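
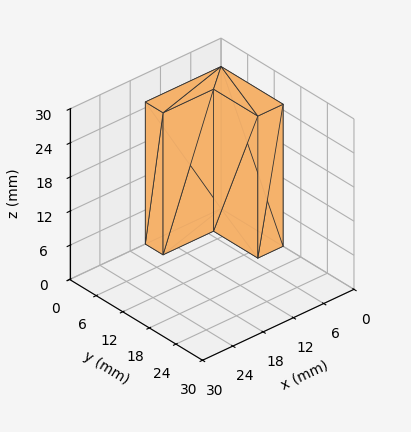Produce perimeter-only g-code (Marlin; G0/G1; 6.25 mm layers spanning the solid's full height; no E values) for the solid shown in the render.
Reading the render: the shape is an L-shaped prism: outer 15 × 14 mm, arm thicknesses ≈ 4 mm (horizontal) and 5 mm (vertical), extruded 25 mm in z (dimensions read to the nearest mm from the axis ticks). For the g-code, the solid's height is divided into equal slices at the stated Δz and each level perimeter traced with G1 moves after a G0 lift.

; perimeter-only toolpath
G21 ; units = mm
G90 ; absolute positioning
G28 ; home
; layer 1
G0 Z6.25
G0 X0.00 Y0.00
G1 X15.00 Y0.00
G1 X15.00 Y4.00
G1 X5.00 Y4.00
G1 X5.00 Y14.00
G1 X0.00 Y14.00
G1 X0.00 Y0.00
; layer 2
G0 Z12.50
G0 X0.00 Y0.00
G1 X15.00 Y0.00
G1 X15.00 Y4.00
G1 X5.00 Y4.00
G1 X5.00 Y14.00
G1 X0.00 Y14.00
G1 X0.00 Y0.00
; layer 3
G0 Z18.75
G0 X0.00 Y0.00
G1 X15.00 Y0.00
G1 X15.00 Y4.00
G1 X5.00 Y4.00
G1 X5.00 Y14.00
G1 X0.00 Y14.00
G1 X0.00 Y0.00
; layer 4
G0 Z25.00
G0 X0.00 Y0.00
G1 X15.00 Y0.00
G1 X15.00 Y4.00
G1 X5.00 Y4.00
G1 X5.00 Y14.00
G1 X0.00 Y14.00
G1 X0.00 Y0.00
M2 ; end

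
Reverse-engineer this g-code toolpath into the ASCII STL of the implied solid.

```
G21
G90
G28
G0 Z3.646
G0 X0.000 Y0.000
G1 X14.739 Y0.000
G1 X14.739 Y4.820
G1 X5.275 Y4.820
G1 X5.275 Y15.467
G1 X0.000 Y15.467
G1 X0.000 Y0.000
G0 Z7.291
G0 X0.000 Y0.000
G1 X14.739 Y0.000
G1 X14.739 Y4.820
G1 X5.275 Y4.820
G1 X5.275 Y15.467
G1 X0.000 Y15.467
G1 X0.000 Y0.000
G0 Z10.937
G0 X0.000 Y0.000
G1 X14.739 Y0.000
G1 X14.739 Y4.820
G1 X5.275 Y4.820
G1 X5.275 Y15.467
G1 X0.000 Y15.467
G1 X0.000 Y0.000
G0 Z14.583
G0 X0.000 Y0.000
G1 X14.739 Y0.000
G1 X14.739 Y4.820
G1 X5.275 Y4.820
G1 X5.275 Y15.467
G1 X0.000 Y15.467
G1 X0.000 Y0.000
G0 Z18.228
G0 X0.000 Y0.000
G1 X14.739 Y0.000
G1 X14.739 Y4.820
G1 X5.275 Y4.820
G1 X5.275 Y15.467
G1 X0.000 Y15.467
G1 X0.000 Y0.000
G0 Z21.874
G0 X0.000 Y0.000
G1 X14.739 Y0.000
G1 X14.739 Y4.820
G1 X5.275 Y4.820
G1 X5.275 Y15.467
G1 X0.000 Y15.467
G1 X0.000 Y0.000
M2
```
solid part
  facet normal 0.0000 0.0000 -1.0000
    outer loop
      vertex 14.739 4.820 0.000
      vertex 14.739 0.000 0.000
      vertex 0.000 0.000 0.000
    endloop
  endfacet
  facet normal 0.0000 0.0000 -1.0000
    outer loop
      vertex 5.275 4.820 0.000
      vertex 14.739 4.820 0.000
      vertex 0.000 0.000 0.000
    endloop
  endfacet
  facet normal 0.0000 0.0000 -1.0000
    outer loop
      vertex 5.275 15.467 0.000
      vertex 5.275 4.820 0.000
      vertex 0.000 0.000 0.000
    endloop
  endfacet
  facet normal 0.0000 0.0000 -1.0000
    outer loop
      vertex 0.000 15.467 0.000
      vertex 5.275 15.467 0.000
      vertex 0.000 0.000 0.000
    endloop
  endfacet
  facet normal 0.0000 0.0000 1.0000
    outer loop
      vertex 0.000 0.000 21.874
      vertex 14.739 0.000 21.874
      vertex 14.739 4.820 21.874
    endloop
  endfacet
  facet normal 0.0000 0.0000 1.0000
    outer loop
      vertex 0.000 0.000 21.874
      vertex 14.739 4.820 21.874
      vertex 5.275 4.820 21.874
    endloop
  endfacet
  facet normal 0.0000 0.0000 1.0000
    outer loop
      vertex 0.000 0.000 21.874
      vertex 5.275 4.820 21.874
      vertex 5.275 15.467 21.874
    endloop
  endfacet
  facet normal 0.0000 0.0000 1.0000
    outer loop
      vertex 0.000 0.000 21.874
      vertex 5.275 15.467 21.874
      vertex 0.000 15.467 21.874
    endloop
  endfacet
  facet normal 0.0000 -1.0000 0.0000
    outer loop
      vertex 0.000 0.000 0.000
      vertex 14.739 0.000 0.000
      vertex 14.739 0.000 21.874
    endloop
  endfacet
  facet normal 0.0000 -1.0000 0.0000
    outer loop
      vertex 0.000 0.000 0.000
      vertex 14.739 0.000 21.874
      vertex 0.000 0.000 21.874
    endloop
  endfacet
  facet normal 1.0000 0.0000 0.0000
    outer loop
      vertex 14.739 0.000 0.000
      vertex 14.739 4.820 0.000
      vertex 14.739 4.820 21.874
    endloop
  endfacet
  facet normal 1.0000 0.0000 0.0000
    outer loop
      vertex 14.739 0.000 0.000
      vertex 14.739 4.820 21.874
      vertex 14.739 0.000 21.874
    endloop
  endfacet
  facet normal 0.0000 1.0000 0.0000
    outer loop
      vertex 14.739 4.820 0.000
      vertex 5.275 4.820 0.000
      vertex 5.275 4.820 21.874
    endloop
  endfacet
  facet normal 0.0000 1.0000 0.0000
    outer loop
      vertex 14.739 4.820 0.000
      vertex 5.275 4.820 21.874
      vertex 14.739 4.820 21.874
    endloop
  endfacet
  facet normal 1.0000 0.0000 0.0000
    outer loop
      vertex 5.275 4.820 0.000
      vertex 5.275 15.467 0.000
      vertex 5.275 15.467 21.874
    endloop
  endfacet
  facet normal 1.0000 0.0000 0.0000
    outer loop
      vertex 5.275 4.820 0.000
      vertex 5.275 15.467 21.874
      vertex 5.275 4.820 21.874
    endloop
  endfacet
  facet normal 0.0000 1.0000 0.0000
    outer loop
      vertex 5.275 15.467 0.000
      vertex 0.000 15.467 0.000
      vertex 0.000 15.467 21.874
    endloop
  endfacet
  facet normal 0.0000 1.0000 0.0000
    outer loop
      vertex 5.275 15.467 0.000
      vertex 0.000 15.467 21.874
      vertex 5.275 15.467 21.874
    endloop
  endfacet
  facet normal -1.0000 0.0000 0.0000
    outer loop
      vertex 0.000 15.467 0.000
      vertex 0.000 0.000 0.000
      vertex 0.000 0.000 21.874
    endloop
  endfacet
  facet normal -1.0000 0.0000 0.0000
    outer loop
      vertex 0.000 15.467 0.000
      vertex 0.000 0.000 21.874
      vertex 0.000 15.467 21.874
    endloop
  endfacet
endsolid part

The G0 Z moves step by Δz≈3.646 mm. Every layer's G1 loop is the same polygon, so the solid is a straight extrusion of it from z=0 to z≈21.9. Closing with flat bottom and top caps and triangulating gives 20 facets — an L-shaped prism: outer 14.7 × 15.5 mm, arm thicknesses ≈ 4.82 mm (horizontal) and 5.28 mm (vertical), extruded 21.9 mm in z.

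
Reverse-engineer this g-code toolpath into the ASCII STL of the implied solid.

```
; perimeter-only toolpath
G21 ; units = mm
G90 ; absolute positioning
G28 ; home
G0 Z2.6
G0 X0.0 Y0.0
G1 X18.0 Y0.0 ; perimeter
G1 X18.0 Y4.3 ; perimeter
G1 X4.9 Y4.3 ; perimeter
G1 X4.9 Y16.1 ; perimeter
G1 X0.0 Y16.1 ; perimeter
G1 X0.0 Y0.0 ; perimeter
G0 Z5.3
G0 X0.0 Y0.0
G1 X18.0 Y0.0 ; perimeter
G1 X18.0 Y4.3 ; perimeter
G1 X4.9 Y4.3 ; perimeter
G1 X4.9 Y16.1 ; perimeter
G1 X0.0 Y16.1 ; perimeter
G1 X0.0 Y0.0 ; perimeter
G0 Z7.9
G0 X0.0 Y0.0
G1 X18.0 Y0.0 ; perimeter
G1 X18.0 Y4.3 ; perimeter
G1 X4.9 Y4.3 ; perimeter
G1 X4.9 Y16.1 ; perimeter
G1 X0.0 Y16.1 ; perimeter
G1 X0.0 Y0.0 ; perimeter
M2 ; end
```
solid part
  facet normal 0.0000 0.0000 -1.0000
    outer loop
      vertex 18.0 4.3 0.0
      vertex 18.0 0.0 0.0
      vertex 0.0 0.0 0.0
    endloop
  endfacet
  facet normal 0.0000 0.0000 -1.0000
    outer loop
      vertex 4.9 4.3 0.0
      vertex 18.0 4.3 0.0
      vertex 0.0 0.0 0.0
    endloop
  endfacet
  facet normal 0.0000 0.0000 -1.0000
    outer loop
      vertex 4.9 16.1 0.0
      vertex 4.9 4.3 0.0
      vertex 0.0 0.0 0.0
    endloop
  endfacet
  facet normal 0.0000 0.0000 -1.0000
    outer loop
      vertex 0.0 16.1 0.0
      vertex 4.9 16.1 0.0
      vertex 0.0 0.0 0.0
    endloop
  endfacet
  facet normal 0.0000 0.0000 1.0000
    outer loop
      vertex 0.0 0.0 7.9
      vertex 18.0 0.0 7.9
      vertex 18.0 4.3 7.9
    endloop
  endfacet
  facet normal 0.0000 0.0000 1.0000
    outer loop
      vertex 0.0 0.0 7.9
      vertex 18.0 4.3 7.9
      vertex 4.9 4.3 7.9
    endloop
  endfacet
  facet normal 0.0000 0.0000 1.0000
    outer loop
      vertex 0.0 0.0 7.9
      vertex 4.9 4.3 7.9
      vertex 4.9 16.1 7.9
    endloop
  endfacet
  facet normal 0.0000 0.0000 1.0000
    outer loop
      vertex 0.0 0.0 7.9
      vertex 4.9 16.1 7.9
      vertex 0.0 16.1 7.9
    endloop
  endfacet
  facet normal 0.0000 -1.0000 0.0000
    outer loop
      vertex 0.0 0.0 0.0
      vertex 18.0 0.0 0.0
      vertex 18.0 0.0 7.9
    endloop
  endfacet
  facet normal 0.0000 -1.0000 0.0000
    outer loop
      vertex 0.0 0.0 0.0
      vertex 18.0 0.0 7.9
      vertex 0.0 0.0 7.9
    endloop
  endfacet
  facet normal 1.0000 0.0000 0.0000
    outer loop
      vertex 18.0 0.0 0.0
      vertex 18.0 4.3 0.0
      vertex 18.0 4.3 7.9
    endloop
  endfacet
  facet normal 1.0000 0.0000 0.0000
    outer loop
      vertex 18.0 0.0 0.0
      vertex 18.0 4.3 7.9
      vertex 18.0 0.0 7.9
    endloop
  endfacet
  facet normal 0.0000 1.0000 0.0000
    outer loop
      vertex 18.0 4.3 0.0
      vertex 4.9 4.3 0.0
      vertex 4.9 4.3 7.9
    endloop
  endfacet
  facet normal 0.0000 1.0000 0.0000
    outer loop
      vertex 18.0 4.3 0.0
      vertex 4.9 4.3 7.9
      vertex 18.0 4.3 7.9
    endloop
  endfacet
  facet normal 1.0000 0.0000 0.0000
    outer loop
      vertex 4.9 4.3 0.0
      vertex 4.9 16.1 0.0
      vertex 4.9 16.1 7.9
    endloop
  endfacet
  facet normal 1.0000 0.0000 0.0000
    outer loop
      vertex 4.9 4.3 0.0
      vertex 4.9 16.1 7.9
      vertex 4.9 4.3 7.9
    endloop
  endfacet
  facet normal 0.0000 1.0000 0.0000
    outer loop
      vertex 4.9 16.1 0.0
      vertex 0.0 16.1 0.0
      vertex 0.0 16.1 7.9
    endloop
  endfacet
  facet normal 0.0000 1.0000 0.0000
    outer loop
      vertex 4.9 16.1 0.0
      vertex 0.0 16.1 7.9
      vertex 4.9 16.1 7.9
    endloop
  endfacet
  facet normal -1.0000 0.0000 0.0000
    outer loop
      vertex 0.0 16.1 0.0
      vertex 0.0 0.0 0.0
      vertex 0.0 0.0 7.9
    endloop
  endfacet
  facet normal -1.0000 0.0000 0.0000
    outer loop
      vertex 0.0 16.1 0.0
      vertex 0.0 0.0 7.9
      vertex 0.0 16.1 7.9
    endloop
  endfacet
endsolid part

The G0 Z moves step by Δz≈2.6 mm. Every layer's G1 loop is the same polygon, so the solid is a straight extrusion of it from z=0 to z≈7.9. Closing with flat bottom and top caps and triangulating gives 20 facets — an L-shaped prism: outer 18 × 16.1 mm, arm thicknesses ≈ 4.3 mm (horizontal) and 4.9 mm (vertical), extruded 7.9 mm in z.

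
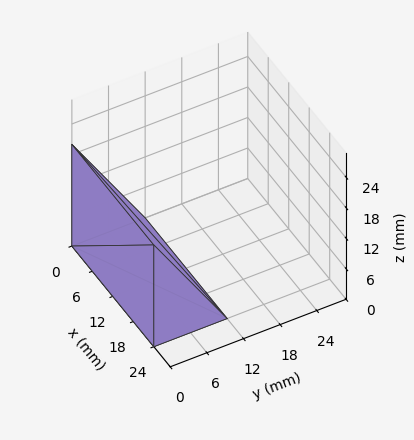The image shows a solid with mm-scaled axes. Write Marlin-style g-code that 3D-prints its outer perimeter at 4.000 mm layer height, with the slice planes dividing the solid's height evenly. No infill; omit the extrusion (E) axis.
Reading the render: the shape is a wedge (ramp): 24 × 12 mm base, rising to 20 mm along the y=0 edge and sloping linearly to z=0 at y=12 (dimensions read to the nearest mm from the axis ticks). For the g-code, the solid's height is divided into equal slices at the stated Δz and each level perimeter traced with G1 moves after a G0 lift.

; perimeter-only toolpath
G21 ; units = mm
G90 ; absolute positioning
G28 ; home
; layer 1
G0 Z4.000
G0 X0.000 Y0.000
G1 X24.000 Y0.000
G1 X24.000 Y9.600
G1 X0.000 Y9.600
G1 X0.000 Y0.000
; layer 2
G0 Z8.000
G0 X0.000 Y0.000
G1 X24.000 Y0.000
G1 X24.000 Y7.200
G1 X0.000 Y7.200
G1 X0.000 Y0.000
; layer 3
G0 Z12.000
G0 X0.000 Y0.000
G1 X24.000 Y0.000
G1 X24.000 Y4.800
G1 X0.000 Y4.800
G1 X0.000 Y0.000
; layer 4
G0 Z16.000
G0 X0.000 Y0.000
G1 X24.000 Y0.000
G1 X24.000 Y2.400
G1 X0.000 Y2.400
G1 X0.000 Y0.000
M2 ; end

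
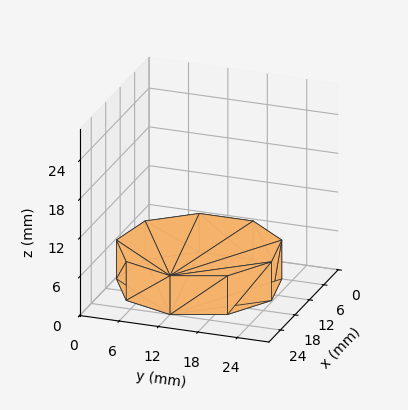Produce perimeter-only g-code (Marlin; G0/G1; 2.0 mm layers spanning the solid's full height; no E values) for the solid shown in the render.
Reading the render: the shape is a regular 9-sided prism (a cylinder approximated with 9 flat sides), circumscribed radius ≈ 12 mm, height ≈ 6 mm (dimensions read to the nearest mm from the axis ticks). For the g-code, the solid's height is divided into equal slices at the stated Δz and each level perimeter traced with G1 moves after a G0 lift.

; perimeter-only toolpath
G21 ; units = mm
G90 ; absolute positioning
G28 ; home
; layer 1
G0 Z2.0
G0 X24.0 Y12.0
G1 X21.2 Y19.7
G1 X14.1 Y23.8
G1 X6.0 Y22.4
G1 X0.7 Y16.1
G1 X0.7 Y7.9
G1 X6.0 Y1.6
G1 X14.1 Y0.2
G1 X21.2 Y4.3
G1 X24.0 Y12.0
; layer 2
G0 Z4.0
G0 X24.0 Y12.0
G1 X21.2 Y19.7
G1 X14.1 Y23.8
G1 X6.0 Y22.4
G1 X0.7 Y16.1
G1 X0.7 Y7.9
G1 X6.0 Y1.6
G1 X14.1 Y0.2
G1 X21.2 Y4.3
G1 X24.0 Y12.0
; layer 3
G0 Z6.0
G0 X24.0 Y12.0
G1 X21.2 Y19.7
G1 X14.1 Y23.8
G1 X6.0 Y22.4
G1 X0.7 Y16.1
G1 X0.7 Y7.9
G1 X6.0 Y1.6
G1 X14.1 Y0.2
G1 X21.2 Y4.3
G1 X24.0 Y12.0
M2 ; end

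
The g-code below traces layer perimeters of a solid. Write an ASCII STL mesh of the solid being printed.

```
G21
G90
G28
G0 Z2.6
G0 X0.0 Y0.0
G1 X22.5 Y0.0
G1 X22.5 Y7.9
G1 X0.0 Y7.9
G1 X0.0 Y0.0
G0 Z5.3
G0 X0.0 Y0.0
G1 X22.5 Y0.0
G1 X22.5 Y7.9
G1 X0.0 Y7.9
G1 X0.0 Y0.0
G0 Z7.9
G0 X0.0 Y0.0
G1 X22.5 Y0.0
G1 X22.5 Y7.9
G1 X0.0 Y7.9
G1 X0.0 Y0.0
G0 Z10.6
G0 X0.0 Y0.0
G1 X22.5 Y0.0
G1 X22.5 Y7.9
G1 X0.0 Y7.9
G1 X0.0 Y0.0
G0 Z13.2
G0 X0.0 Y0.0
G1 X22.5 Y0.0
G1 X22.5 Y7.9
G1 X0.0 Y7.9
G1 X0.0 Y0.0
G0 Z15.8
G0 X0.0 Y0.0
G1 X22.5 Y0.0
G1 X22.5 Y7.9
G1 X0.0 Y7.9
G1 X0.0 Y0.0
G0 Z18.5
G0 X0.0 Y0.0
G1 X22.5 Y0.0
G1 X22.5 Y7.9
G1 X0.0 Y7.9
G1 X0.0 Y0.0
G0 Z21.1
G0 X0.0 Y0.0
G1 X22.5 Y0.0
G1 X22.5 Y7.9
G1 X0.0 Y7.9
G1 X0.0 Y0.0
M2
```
solid part
  facet normal 0.0000 0.0000 -1.0000
    outer loop
      vertex 22.5 7.9 0.0
      vertex 22.5 0.0 0.0
      vertex 0.0 0.0 0.0
    endloop
  endfacet
  facet normal 0.0000 0.0000 -1.0000
    outer loop
      vertex 0.0 7.9 0.0
      vertex 22.5 7.9 0.0
      vertex 0.0 0.0 0.0
    endloop
  endfacet
  facet normal 0.0000 0.0000 1.0000
    outer loop
      vertex 0.0 0.0 21.1
      vertex 22.5 0.0 21.1
      vertex 22.5 7.9 21.1
    endloop
  endfacet
  facet normal 0.0000 0.0000 1.0000
    outer loop
      vertex 0.0 0.0 21.1
      vertex 22.5 7.9 21.1
      vertex 0.0 7.9 21.1
    endloop
  endfacet
  facet normal 0.0000 -1.0000 0.0000
    outer loop
      vertex 0.0 0.0 0.0
      vertex 22.5 0.0 0.0
      vertex 22.5 0.0 21.1
    endloop
  endfacet
  facet normal 0.0000 -1.0000 0.0000
    outer loop
      vertex 0.0 0.0 0.0
      vertex 22.5 0.0 21.1
      vertex 0.0 0.0 21.1
    endloop
  endfacet
  facet normal 0.0000 1.0000 0.0000
    outer loop
      vertex 22.5 7.9 21.1
      vertex 22.5 7.9 0.0
      vertex 0.0 7.9 0.0
    endloop
  endfacet
  facet normal 0.0000 1.0000 0.0000
    outer loop
      vertex 0.0 7.9 21.1
      vertex 22.5 7.9 21.1
      vertex 0.0 7.9 0.0
    endloop
  endfacet
  facet normal -1.0000 0.0000 0.0000
    outer loop
      vertex 0.0 7.9 21.1
      vertex 0.0 7.9 0.0
      vertex 0.0 0.0 0.0
    endloop
  endfacet
  facet normal -1.0000 0.0000 0.0000
    outer loop
      vertex 0.0 0.0 21.1
      vertex 0.0 7.9 21.1
      vertex 0.0 0.0 0.0
    endloop
  endfacet
  facet normal 1.0000 0.0000 0.0000
    outer loop
      vertex 22.5 0.0 0.0
      vertex 22.5 7.9 0.0
      vertex 22.5 7.9 21.1
    endloop
  endfacet
  facet normal 1.0000 0.0000 0.0000
    outer loop
      vertex 22.5 0.0 0.0
      vertex 22.5 7.9 21.1
      vertex 22.5 0.0 21.1
    endloop
  endfacet
endsolid part

The G0 Z moves step by Δz≈2.6 mm. Every layer's G1 loop is the same polygon, so the solid is a straight extrusion of it from z=0 to z≈21.1. Closing with flat bottom and top caps and triangulating gives 12 facets — a rectangular box, roughly 22.5 × 7.9 mm footprint and 21.1 mm tall.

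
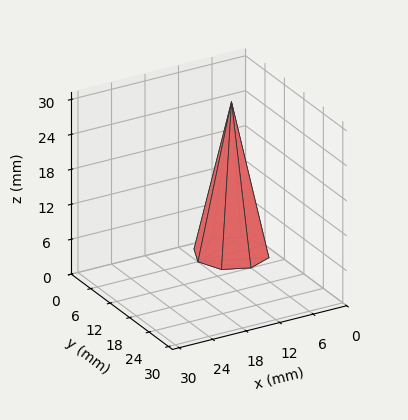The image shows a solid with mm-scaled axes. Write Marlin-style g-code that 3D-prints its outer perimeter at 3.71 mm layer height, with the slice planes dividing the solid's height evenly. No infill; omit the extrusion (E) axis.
Reading the render: the shape is a regular 8-sided pyramid, base circumscribed radius ≈ 6 mm, apex at z ≈ 26 mm (dimensions read to the nearest mm from the axis ticks). For the g-code, the solid's height is divided into equal slices at the stated Δz and each level perimeter traced with G1 moves after a G0 lift.

; perimeter-only toolpath
G21 ; units = mm
G90 ; absolute positioning
G28 ; home
; layer 1
G0 Z3.71
G0 X11.14 Y6.00
G1 X9.63 Y9.63
G1 X6.00 Y11.14
G1 X2.37 Y9.63
G1 X0.86 Y6.00
G1 X2.37 Y2.37
G1 X6.00 Y0.86
G1 X9.63 Y2.37
G1 X11.14 Y6.00
; layer 2
G0 Z7.43
G0 X10.29 Y6.00
G1 X9.03 Y9.03
G1 X6.00 Y10.29
G1 X2.97 Y9.03
G1 X1.71 Y6.00
G1 X2.97 Y2.97
G1 X6.00 Y1.71
G1 X9.03 Y2.97
G1 X10.29 Y6.00
; layer 3
G0 Z11.14
G0 X9.43 Y6.00
G1 X8.42 Y8.42
G1 X6.00 Y9.43
G1 X3.58 Y8.42
G1 X2.57 Y6.00
G1 X3.58 Y3.58
G1 X6.00 Y2.57
G1 X8.42 Y3.58
G1 X9.43 Y6.00
; layer 4
G0 Z14.86
G0 X8.57 Y6.00
G1 X7.82 Y7.82
G1 X6.00 Y8.57
G1 X4.18 Y7.82
G1 X3.43 Y6.00
G1 X4.18 Y4.18
G1 X6.00 Y3.43
G1 X7.82 Y4.18
G1 X8.57 Y6.00
; layer 5
G0 Z18.57
G0 X7.71 Y6.00
G1 X7.21 Y7.21
G1 X6.00 Y7.71
G1 X4.79 Y7.21
G1 X4.29 Y6.00
G1 X4.79 Y4.79
G1 X6.00 Y4.29
G1 X7.21 Y4.79
G1 X7.71 Y6.00
; layer 6
G0 Z22.29
G0 X6.86 Y6.00
G1 X6.61 Y6.61
G1 X6.00 Y6.86
G1 X5.39 Y6.61
G1 X5.14 Y6.00
G1 X5.39 Y5.39
G1 X6.00 Y5.14
G1 X6.61 Y5.39
G1 X6.86 Y6.00
M2 ; end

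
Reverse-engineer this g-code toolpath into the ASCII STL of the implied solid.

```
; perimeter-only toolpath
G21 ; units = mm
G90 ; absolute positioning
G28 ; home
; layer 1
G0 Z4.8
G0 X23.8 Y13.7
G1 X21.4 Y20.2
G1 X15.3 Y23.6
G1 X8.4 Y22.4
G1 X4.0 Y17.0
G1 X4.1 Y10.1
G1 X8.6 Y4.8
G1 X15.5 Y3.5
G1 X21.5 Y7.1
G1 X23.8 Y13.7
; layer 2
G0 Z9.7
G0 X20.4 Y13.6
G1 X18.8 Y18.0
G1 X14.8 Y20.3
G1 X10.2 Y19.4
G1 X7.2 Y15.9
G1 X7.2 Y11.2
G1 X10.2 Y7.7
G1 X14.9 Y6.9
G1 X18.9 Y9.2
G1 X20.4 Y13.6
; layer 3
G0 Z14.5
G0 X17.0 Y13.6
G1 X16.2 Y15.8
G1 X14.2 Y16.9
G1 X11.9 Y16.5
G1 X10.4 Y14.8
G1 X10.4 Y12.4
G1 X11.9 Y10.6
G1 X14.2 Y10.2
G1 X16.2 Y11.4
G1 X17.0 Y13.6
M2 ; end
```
solid part
  facet normal 0.0000 0.0000 -1.0000
    outer loop
      vertex 15.9 27.0 0.0
      vertex 24.0 22.4 0.0
      vertex 27.2 13.7 0.0
    endloop
  endfacet
  facet normal 0.0000 0.0000 -1.0000
    outer loop
      vertex 6.7 25.3 0.0
      vertex 15.9 27.0 0.0
      vertex 27.2 13.7 0.0
    endloop
  endfacet
  facet normal 0.0000 0.0000 -1.0000
    outer loop
      vertex 0.8 18.2 0.0
      vertex 6.7 25.3 0.0
      vertex 27.2 13.7 0.0
    endloop
  endfacet
  facet normal 0.0000 0.0000 -1.0000
    outer loop
      vertex 0.9 8.9 0.0
      vertex 0.8 18.2 0.0
      vertex 27.2 13.7 0.0
    endloop
  endfacet
  facet normal 0.0000 0.0000 -1.0000
    outer loop
      vertex 6.9 1.8 0.0
      vertex 0.9 8.9 0.0
      vertex 27.2 13.7 0.0
    endloop
  endfacet
  facet normal 0.0000 0.0000 -1.0000
    outer loop
      vertex 16.1 0.2 0.0
      vertex 6.9 1.8 0.0
      vertex 27.2 13.7 0.0
    endloop
  endfacet
  facet normal 0.0000 0.0000 -1.0000
    outer loop
      vertex 24.1 4.9 0.0
      vertex 16.1 0.2 0.0
      vertex 27.2 13.7 0.0
    endloop
  endfacet
  facet normal 0.7822 0.2877 0.5527
    outer loop
      vertex 27.2 13.7 0.0
      vertex 24.0 22.4 0.0
      vertex 13.6 13.6 19.3
    endloop
  endfacet
  facet normal 0.4117 0.7249 0.5523
    outer loop
      vertex 24.0 22.4 0.0
      vertex 15.9 27.0 0.0
      vertex 13.6 13.6 19.3
    endloop
  endfacet
  facet normal -0.1516 0.8203 0.5515
    outer loop
      vertex 15.9 27.0 0.0
      vertex 6.7 25.3 0.0
      vertex 13.6 13.6 19.3
    endloop
  endfacet
  facet normal -0.6412 0.5328 0.5522
    outer loop
      vertex 6.7 25.3 0.0
      vertex 0.8 18.2 0.0
      vertex 13.6 13.6 19.3
    endloop
  endfacet
  facet normal -0.8343 -0.0090 0.5512
    outer loop
      vertex 0.8 18.2 0.0
      vertex 0.9 8.9 0.0
      vertex 13.6 13.6 19.3
    endloop
  endfacet
  facet normal -0.6375 -0.5388 0.5507
    outer loop
      vertex 0.9 8.9 0.0
      vertex 6.9 1.8 0.0
      vertex 13.6 13.6 19.3
    endloop
  endfacet
  facet normal -0.1429 -0.8216 0.5519
    outer loop
      vertex 6.9 1.8 0.0
      vertex 16.1 0.2 0.0
      vertex 13.6 13.6 19.3
    endloop
  endfacet
  facet normal 0.4219 -0.7182 0.5533
    outer loop
      vertex 16.1 0.2 0.0
      vertex 24.1 4.9 0.0
      vertex 13.6 13.6 19.3
    endloop
  endfacet
  facet normal 0.7861 -0.2769 0.5525
    outer loop
      vertex 24.1 4.9 0.0
      vertex 27.2 13.7 0.0
      vertex 13.6 13.6 19.3
    endloop
  endfacet
endsolid part

The G0 Z moves step by Δz≈4.8 mm. The G1 loops shrink linearly with z, so the solid tapers from its base footprint up to z≈19.3. Closing with a flat bottom cap and the tapered top and triangulating gives 16 facets — a regular 9-sided pyramid, base circumscribed radius ≈ 13.6 mm, apex at z ≈ 19.3 mm.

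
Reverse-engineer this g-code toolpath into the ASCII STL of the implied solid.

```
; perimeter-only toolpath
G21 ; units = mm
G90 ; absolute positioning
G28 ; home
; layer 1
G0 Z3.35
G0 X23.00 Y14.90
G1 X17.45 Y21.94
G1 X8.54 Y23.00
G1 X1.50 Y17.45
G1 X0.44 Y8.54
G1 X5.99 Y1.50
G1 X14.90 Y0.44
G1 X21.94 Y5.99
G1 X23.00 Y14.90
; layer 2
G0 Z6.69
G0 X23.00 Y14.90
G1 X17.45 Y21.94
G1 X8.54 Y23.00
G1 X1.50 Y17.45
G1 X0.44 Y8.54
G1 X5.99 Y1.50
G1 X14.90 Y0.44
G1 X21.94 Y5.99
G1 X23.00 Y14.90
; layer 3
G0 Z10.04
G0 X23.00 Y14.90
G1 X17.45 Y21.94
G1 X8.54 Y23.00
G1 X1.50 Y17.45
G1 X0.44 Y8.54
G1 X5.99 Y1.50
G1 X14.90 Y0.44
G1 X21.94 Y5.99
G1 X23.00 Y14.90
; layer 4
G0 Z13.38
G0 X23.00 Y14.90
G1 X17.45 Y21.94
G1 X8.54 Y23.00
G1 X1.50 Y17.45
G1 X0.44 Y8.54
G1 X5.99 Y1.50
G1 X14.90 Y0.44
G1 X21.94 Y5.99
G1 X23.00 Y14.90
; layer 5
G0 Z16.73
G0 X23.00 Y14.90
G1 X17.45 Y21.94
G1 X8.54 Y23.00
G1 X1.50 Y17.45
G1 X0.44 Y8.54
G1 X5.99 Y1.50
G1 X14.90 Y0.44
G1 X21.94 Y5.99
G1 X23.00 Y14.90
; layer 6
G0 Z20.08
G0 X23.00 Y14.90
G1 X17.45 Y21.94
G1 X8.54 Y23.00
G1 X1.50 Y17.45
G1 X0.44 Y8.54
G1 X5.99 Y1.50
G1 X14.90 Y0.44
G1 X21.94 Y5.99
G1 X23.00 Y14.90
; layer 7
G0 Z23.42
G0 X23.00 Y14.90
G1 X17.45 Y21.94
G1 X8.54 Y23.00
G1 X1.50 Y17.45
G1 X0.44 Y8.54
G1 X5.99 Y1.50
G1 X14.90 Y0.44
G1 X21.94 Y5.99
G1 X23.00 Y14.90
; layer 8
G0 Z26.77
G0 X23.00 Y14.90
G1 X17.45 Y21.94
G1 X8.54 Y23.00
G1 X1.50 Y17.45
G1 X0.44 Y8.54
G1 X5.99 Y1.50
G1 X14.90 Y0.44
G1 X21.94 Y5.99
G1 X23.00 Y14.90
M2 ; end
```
solid part
  facet normal 0.0000 0.0000 -1.0000
    outer loop
      vertex 8.54 23.00 0.00
      vertex 17.45 21.94 0.00
      vertex 23.00 14.90 0.00
    endloop
  endfacet
  facet normal 0.0000 0.0000 -1.0000
    outer loop
      vertex 1.50 17.45 0.00
      vertex 8.54 23.00 0.00
      vertex 23.00 14.90 0.00
    endloop
  endfacet
  facet normal 0.0000 0.0000 -1.0000
    outer loop
      vertex 0.44 8.54 0.00
      vertex 1.50 17.45 0.00
      vertex 23.00 14.90 0.00
    endloop
  endfacet
  facet normal 0.0000 0.0000 -1.0000
    outer loop
      vertex 5.99 1.50 0.00
      vertex 0.44 8.54 0.00
      vertex 23.00 14.90 0.00
    endloop
  endfacet
  facet normal 0.0000 0.0000 -1.0000
    outer loop
      vertex 14.90 0.44 0.00
      vertex 5.99 1.50 0.00
      vertex 23.00 14.90 0.00
    endloop
  endfacet
  facet normal 0.0000 0.0000 -1.0000
    outer loop
      vertex 21.94 5.99 0.00
      vertex 14.90 0.44 0.00
      vertex 23.00 14.90 0.00
    endloop
  endfacet
  facet normal 0.0000 0.0000 1.0000
    outer loop
      vertex 23.00 14.90 26.77
      vertex 17.45 21.94 26.77
      vertex 8.54 23.00 26.77
    endloop
  endfacet
  facet normal 0.0000 0.0000 1.0000
    outer loop
      vertex 23.00 14.90 26.77
      vertex 8.54 23.00 26.77
      vertex 1.50 17.45 26.77
    endloop
  endfacet
  facet normal 0.0000 0.0000 1.0000
    outer loop
      vertex 23.00 14.90 26.77
      vertex 1.50 17.45 26.77
      vertex 0.44 8.54 26.77
    endloop
  endfacet
  facet normal 0.0000 0.0000 1.0000
    outer loop
      vertex 23.00 14.90 26.77
      vertex 0.44 8.54 26.77
      vertex 5.99 1.50 26.77
    endloop
  endfacet
  facet normal 0.0000 0.0000 1.0000
    outer loop
      vertex 23.00 14.90 26.77
      vertex 5.99 1.50 26.77
      vertex 14.90 0.44 26.77
    endloop
  endfacet
  facet normal 0.0000 0.0000 1.0000
    outer loop
      vertex 23.00 14.90 26.77
      vertex 14.90 0.44 26.77
      vertex 21.94 5.99 26.77
    endloop
  endfacet
  facet normal 0.7853 0.6191 0.0000
    outer loop
      vertex 23.00 14.90 0.00
      vertex 17.45 21.94 0.00
      vertex 17.45 21.94 26.77
    endloop
  endfacet
  facet normal 0.7853 0.6191 0.0000
    outer loop
      vertex 23.00 14.90 0.00
      vertex 17.45 21.94 26.77
      vertex 23.00 14.90 26.77
    endloop
  endfacet
  facet normal 0.1181 0.9930 0.0000
    outer loop
      vertex 17.45 21.94 0.00
      vertex 8.54 23.00 0.00
      vertex 8.54 23.00 26.77
    endloop
  endfacet
  facet normal 0.1181 0.9930 0.0000
    outer loop
      vertex 17.45 21.94 0.00
      vertex 8.54 23.00 26.77
      vertex 17.45 21.94 26.77
    endloop
  endfacet
  facet normal -0.6191 0.7853 0.0000
    outer loop
      vertex 8.54 23.00 0.00
      vertex 1.50 17.45 0.00
      vertex 1.50 17.45 26.77
    endloop
  endfacet
  facet normal -0.6191 0.7853 0.0000
    outer loop
      vertex 8.54 23.00 0.00
      vertex 1.50 17.45 26.77
      vertex 8.54 23.00 26.77
    endloop
  endfacet
  facet normal -0.9930 0.1181 0.0000
    outer loop
      vertex 1.50 17.45 0.00
      vertex 0.44 8.54 0.00
      vertex 0.44 8.54 26.77
    endloop
  endfacet
  facet normal -0.9930 0.1181 0.0000
    outer loop
      vertex 1.50 17.45 0.00
      vertex 0.44 8.54 26.77
      vertex 1.50 17.45 26.77
    endloop
  endfacet
  facet normal -0.7853 -0.6191 0.0000
    outer loop
      vertex 0.44 8.54 0.00
      vertex 5.99 1.50 0.00
      vertex 5.99 1.50 26.77
    endloop
  endfacet
  facet normal -0.7853 -0.6191 0.0000
    outer loop
      vertex 0.44 8.54 0.00
      vertex 5.99 1.50 26.77
      vertex 0.44 8.54 26.77
    endloop
  endfacet
  facet normal -0.1181 -0.9930 0.0000
    outer loop
      vertex 5.99 1.50 0.00
      vertex 14.90 0.44 0.00
      vertex 14.90 0.44 26.77
    endloop
  endfacet
  facet normal -0.1181 -0.9930 0.0000
    outer loop
      vertex 5.99 1.50 0.00
      vertex 14.90 0.44 26.77
      vertex 5.99 1.50 26.77
    endloop
  endfacet
  facet normal 0.6191 -0.7853 0.0000
    outer loop
      vertex 14.90 0.44 0.00
      vertex 21.94 5.99 0.00
      vertex 21.94 5.99 26.77
    endloop
  endfacet
  facet normal 0.6191 -0.7853 0.0000
    outer loop
      vertex 14.90 0.44 0.00
      vertex 21.94 5.99 26.77
      vertex 14.90 0.44 26.77
    endloop
  endfacet
  facet normal 0.9930 -0.1181 0.0000
    outer loop
      vertex 21.94 5.99 0.00
      vertex 23.00 14.90 0.00
      vertex 23.00 14.90 26.77
    endloop
  endfacet
  facet normal 0.9930 -0.1181 0.0000
    outer loop
      vertex 21.94 5.99 0.00
      vertex 23.00 14.90 26.77
      vertex 21.94 5.99 26.77
    endloop
  endfacet
endsolid part

The G0 Z moves step by Δz≈3.35 mm. Every layer's G1 loop is the same polygon, so the solid is a straight extrusion of it from z=0 to z≈26.8. Closing with flat bottom and top caps and triangulating gives 28 facets — a regular 8-sided prism (a cylinder approximated with 8 flat sides), circumscribed radius ≈ 11.7 mm, height ≈ 26.8 mm.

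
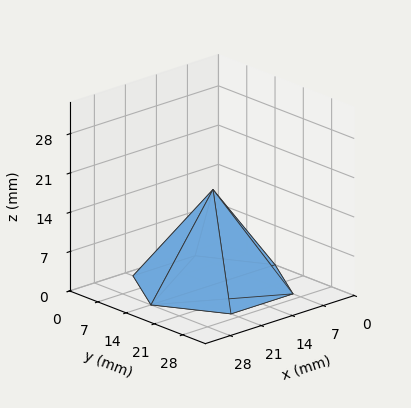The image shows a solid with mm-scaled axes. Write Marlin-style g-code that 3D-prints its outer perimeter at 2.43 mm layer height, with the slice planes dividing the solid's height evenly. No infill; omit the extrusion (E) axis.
Reading the render: the shape is a regular 6-sided pyramid, base circumscribed radius ≈ 14 mm, apex at z ≈ 17 mm (dimensions read to the nearest mm from the axis ticks). For the g-code, the solid's height is divided into equal slices at the stated Δz and each level perimeter traced with G1 moves after a G0 lift.

; perimeter-only toolpath
G21 ; units = mm
G90 ; absolute positioning
G28 ; home
; layer 1
G0 Z2.43
G0 X26.00 Y14.00
G1 X20.00 Y24.39
G1 X8.00 Y24.39
G1 X2.00 Y14.00
G1 X8.00 Y3.61
G1 X20.00 Y3.61
G1 X26.00 Y14.00
; layer 2
G0 Z4.86
G0 X24.00 Y14.00
G1 X19.00 Y22.66
G1 X9.00 Y22.66
G1 X4.00 Y14.00
G1 X9.00 Y5.34
G1 X19.00 Y5.34
G1 X24.00 Y14.00
; layer 3
G0 Z7.29
G0 X22.00 Y14.00
G1 X18.00 Y20.93
G1 X10.00 Y20.93
G1 X6.00 Y14.00
G1 X10.00 Y7.07
G1 X18.00 Y7.07
G1 X22.00 Y14.00
; layer 4
G0 Z9.71
G0 X20.00 Y14.00
G1 X17.00 Y19.19
G1 X11.00 Y19.19
G1 X8.00 Y14.00
G1 X11.00 Y8.81
G1 X17.00 Y8.81
G1 X20.00 Y14.00
; layer 5
G0 Z12.14
G0 X18.00 Y14.00
G1 X16.00 Y17.46
G1 X12.00 Y17.46
G1 X10.00 Y14.00
G1 X12.00 Y10.54
G1 X16.00 Y10.54
G1 X18.00 Y14.00
; layer 6
G0 Z14.57
G0 X16.00 Y14.00
G1 X15.00 Y15.73
G1 X13.00 Y15.73
G1 X12.00 Y14.00
G1 X13.00 Y12.27
G1 X15.00 Y12.27
G1 X16.00 Y14.00
M2 ; end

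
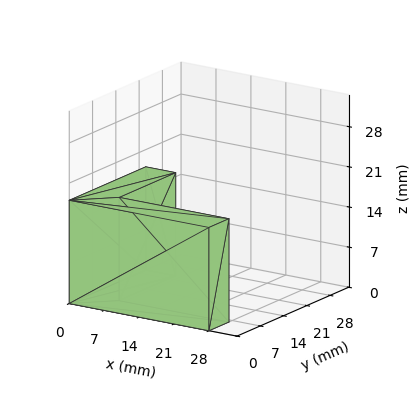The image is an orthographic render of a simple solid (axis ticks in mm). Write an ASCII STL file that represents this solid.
Reading the render: the shape is an L-shaped prism: outer 28 × 23 mm, arm thicknesses ≈ 6 mm (horizontal) and 6 mm (vertical), extruded 18 mm in z (dimensions read to the nearest mm from the axis ticks). For the STL, each face is triangulated and given an outward normal.

solid part
  facet normal 0.0000 0.0000 -1.0000
    outer loop
      vertex 28.0 6.0 0.0
      vertex 28.0 0.0 0.0
      vertex 0.0 0.0 0.0
    endloop
  endfacet
  facet normal 0.0000 0.0000 -1.0000
    outer loop
      vertex 6.0 6.0 0.0
      vertex 28.0 6.0 0.0
      vertex 0.0 0.0 0.0
    endloop
  endfacet
  facet normal 0.0000 0.0000 -1.0000
    outer loop
      vertex 6.0 23.0 0.0
      vertex 6.0 6.0 0.0
      vertex 0.0 0.0 0.0
    endloop
  endfacet
  facet normal 0.0000 0.0000 -1.0000
    outer loop
      vertex 0.0 23.0 0.0
      vertex 6.0 23.0 0.0
      vertex 0.0 0.0 0.0
    endloop
  endfacet
  facet normal 0.0000 0.0000 1.0000
    outer loop
      vertex 0.0 0.0 18.0
      vertex 28.0 0.0 18.0
      vertex 28.0 6.0 18.0
    endloop
  endfacet
  facet normal 0.0000 0.0000 1.0000
    outer loop
      vertex 0.0 0.0 18.0
      vertex 28.0 6.0 18.0
      vertex 6.0 6.0 18.0
    endloop
  endfacet
  facet normal 0.0000 0.0000 1.0000
    outer loop
      vertex 0.0 0.0 18.0
      vertex 6.0 6.0 18.0
      vertex 6.0 23.0 18.0
    endloop
  endfacet
  facet normal 0.0000 0.0000 1.0000
    outer loop
      vertex 0.0 0.0 18.0
      vertex 6.0 23.0 18.0
      vertex 0.0 23.0 18.0
    endloop
  endfacet
  facet normal 0.0000 -1.0000 0.0000
    outer loop
      vertex 0.0 0.0 0.0
      vertex 28.0 0.0 0.0
      vertex 28.0 0.0 18.0
    endloop
  endfacet
  facet normal 0.0000 -1.0000 0.0000
    outer loop
      vertex 0.0 0.0 0.0
      vertex 28.0 0.0 18.0
      vertex 0.0 0.0 18.0
    endloop
  endfacet
  facet normal 1.0000 0.0000 0.0000
    outer loop
      vertex 28.0 0.0 0.0
      vertex 28.0 6.0 0.0
      vertex 28.0 6.0 18.0
    endloop
  endfacet
  facet normal 1.0000 0.0000 0.0000
    outer loop
      vertex 28.0 0.0 0.0
      vertex 28.0 6.0 18.0
      vertex 28.0 0.0 18.0
    endloop
  endfacet
  facet normal 0.0000 1.0000 0.0000
    outer loop
      vertex 28.0 6.0 0.0
      vertex 6.0 6.0 0.0
      vertex 6.0 6.0 18.0
    endloop
  endfacet
  facet normal 0.0000 1.0000 0.0000
    outer loop
      vertex 28.0 6.0 0.0
      vertex 6.0 6.0 18.0
      vertex 28.0 6.0 18.0
    endloop
  endfacet
  facet normal 1.0000 0.0000 0.0000
    outer loop
      vertex 6.0 6.0 0.0
      vertex 6.0 23.0 0.0
      vertex 6.0 23.0 18.0
    endloop
  endfacet
  facet normal 1.0000 0.0000 0.0000
    outer loop
      vertex 6.0 6.0 0.0
      vertex 6.0 23.0 18.0
      vertex 6.0 6.0 18.0
    endloop
  endfacet
  facet normal 0.0000 1.0000 0.0000
    outer loop
      vertex 6.0 23.0 0.0
      vertex 0.0 23.0 0.0
      vertex 0.0 23.0 18.0
    endloop
  endfacet
  facet normal 0.0000 1.0000 0.0000
    outer loop
      vertex 6.0 23.0 0.0
      vertex 0.0 23.0 18.0
      vertex 6.0 23.0 18.0
    endloop
  endfacet
  facet normal -1.0000 0.0000 0.0000
    outer loop
      vertex 0.0 23.0 0.0
      vertex 0.0 0.0 0.0
      vertex 0.0 0.0 18.0
    endloop
  endfacet
  facet normal -1.0000 0.0000 0.0000
    outer loop
      vertex 0.0 23.0 0.0
      vertex 0.0 0.0 18.0
      vertex 0.0 23.0 18.0
    endloop
  endfacet
endsolid part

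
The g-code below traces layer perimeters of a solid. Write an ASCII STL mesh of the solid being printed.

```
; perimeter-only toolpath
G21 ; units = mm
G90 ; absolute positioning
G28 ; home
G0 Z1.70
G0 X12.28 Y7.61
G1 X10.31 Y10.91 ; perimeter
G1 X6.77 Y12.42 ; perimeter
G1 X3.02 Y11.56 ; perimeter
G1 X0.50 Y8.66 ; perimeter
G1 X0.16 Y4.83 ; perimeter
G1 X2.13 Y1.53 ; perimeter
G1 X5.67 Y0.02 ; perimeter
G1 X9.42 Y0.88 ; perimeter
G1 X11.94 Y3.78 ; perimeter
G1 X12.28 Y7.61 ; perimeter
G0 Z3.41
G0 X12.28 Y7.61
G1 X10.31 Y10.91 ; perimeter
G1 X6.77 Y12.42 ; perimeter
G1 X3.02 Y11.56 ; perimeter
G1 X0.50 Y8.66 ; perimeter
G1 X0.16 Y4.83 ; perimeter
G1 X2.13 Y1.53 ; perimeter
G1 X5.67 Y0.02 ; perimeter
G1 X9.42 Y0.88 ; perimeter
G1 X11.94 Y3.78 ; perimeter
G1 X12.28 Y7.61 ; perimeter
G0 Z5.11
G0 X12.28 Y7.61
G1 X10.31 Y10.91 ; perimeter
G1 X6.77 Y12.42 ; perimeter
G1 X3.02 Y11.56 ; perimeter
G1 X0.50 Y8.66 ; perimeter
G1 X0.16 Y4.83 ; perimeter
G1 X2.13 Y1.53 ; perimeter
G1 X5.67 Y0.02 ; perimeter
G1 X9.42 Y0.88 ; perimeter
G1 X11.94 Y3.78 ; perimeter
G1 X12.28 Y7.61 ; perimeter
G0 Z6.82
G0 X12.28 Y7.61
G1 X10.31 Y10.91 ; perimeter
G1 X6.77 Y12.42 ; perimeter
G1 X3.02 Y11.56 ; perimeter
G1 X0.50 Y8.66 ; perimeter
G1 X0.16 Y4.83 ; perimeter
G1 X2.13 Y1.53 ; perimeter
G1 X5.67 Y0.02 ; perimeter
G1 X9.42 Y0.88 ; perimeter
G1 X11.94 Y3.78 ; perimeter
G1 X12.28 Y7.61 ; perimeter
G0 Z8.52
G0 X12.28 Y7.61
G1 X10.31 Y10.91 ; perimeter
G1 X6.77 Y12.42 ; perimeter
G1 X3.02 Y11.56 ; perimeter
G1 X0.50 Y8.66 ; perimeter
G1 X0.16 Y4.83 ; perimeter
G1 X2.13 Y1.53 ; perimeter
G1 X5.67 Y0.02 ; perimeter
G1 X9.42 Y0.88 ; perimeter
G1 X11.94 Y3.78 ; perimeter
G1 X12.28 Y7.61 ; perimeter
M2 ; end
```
solid part
  facet normal 0.0000 0.0000 -1.0000
    outer loop
      vertex 6.77 12.42 0.00
      vertex 10.31 10.91 0.00
      vertex 12.28 7.61 0.00
    endloop
  endfacet
  facet normal 0.0000 0.0000 -1.0000
    outer loop
      vertex 3.02 11.56 0.00
      vertex 6.77 12.42 0.00
      vertex 12.28 7.61 0.00
    endloop
  endfacet
  facet normal 0.0000 0.0000 -1.0000
    outer loop
      vertex 0.50 8.66 0.00
      vertex 3.02 11.56 0.00
      vertex 12.28 7.61 0.00
    endloop
  endfacet
  facet normal 0.0000 0.0000 -1.0000
    outer loop
      vertex 0.16 4.83 0.00
      vertex 0.50 8.66 0.00
      vertex 12.28 7.61 0.00
    endloop
  endfacet
  facet normal 0.0000 0.0000 -1.0000
    outer loop
      vertex 2.13 1.53 0.00
      vertex 0.16 4.83 0.00
      vertex 12.28 7.61 0.00
    endloop
  endfacet
  facet normal 0.0000 0.0000 -1.0000
    outer loop
      vertex 5.67 0.02 0.00
      vertex 2.13 1.53 0.00
      vertex 12.28 7.61 0.00
    endloop
  endfacet
  facet normal 0.0000 0.0000 -1.0000
    outer loop
      vertex 9.42 0.88 0.00
      vertex 5.67 0.02 0.00
      vertex 12.28 7.61 0.00
    endloop
  endfacet
  facet normal 0.0000 0.0000 -1.0000
    outer loop
      vertex 11.94 3.78 0.00
      vertex 9.42 0.88 0.00
      vertex 12.28 7.61 0.00
    endloop
  endfacet
  facet normal 0.0000 0.0000 1.0000
    outer loop
      vertex 12.28 7.61 8.52
      vertex 10.31 10.91 8.52
      vertex 6.77 12.42 8.52
    endloop
  endfacet
  facet normal 0.0000 0.0000 1.0000
    outer loop
      vertex 12.28 7.61 8.52
      vertex 6.77 12.42 8.52
      vertex 3.02 11.56 8.52
    endloop
  endfacet
  facet normal 0.0000 0.0000 1.0000
    outer loop
      vertex 12.28 7.61 8.52
      vertex 3.02 11.56 8.52
      vertex 0.50 8.66 8.52
    endloop
  endfacet
  facet normal 0.0000 0.0000 1.0000
    outer loop
      vertex 12.28 7.61 8.52
      vertex 0.50 8.66 8.52
      vertex 0.16 4.83 8.52
    endloop
  endfacet
  facet normal 0.0000 0.0000 1.0000
    outer loop
      vertex 12.28 7.61 8.52
      vertex 0.16 4.83 8.52
      vertex 2.13 1.53 8.52
    endloop
  endfacet
  facet normal 0.0000 0.0000 1.0000
    outer loop
      vertex 12.28 7.61 8.52
      vertex 2.13 1.53 8.52
      vertex 5.67 0.02 8.52
    endloop
  endfacet
  facet normal 0.0000 0.0000 1.0000
    outer loop
      vertex 12.28 7.61 8.52
      vertex 5.67 0.02 8.52
      vertex 9.42 0.88 8.52
    endloop
  endfacet
  facet normal 0.0000 0.0000 1.0000
    outer loop
      vertex 12.28 7.61 8.52
      vertex 9.42 0.88 8.52
      vertex 11.94 3.78 8.52
    endloop
  endfacet
  facet normal 0.8586 0.5126 0.0000
    outer loop
      vertex 12.28 7.61 0.00
      vertex 10.31 10.91 0.00
      vertex 10.31 10.91 8.52
    endloop
  endfacet
  facet normal 0.8586 0.5126 0.0000
    outer loop
      vertex 12.28 7.61 0.00
      vertex 10.31 10.91 8.52
      vertex 12.28 7.61 8.52
    endloop
  endfacet
  facet normal 0.3924 0.9198 0.0000
    outer loop
      vertex 10.31 10.91 0.00
      vertex 6.77 12.42 0.00
      vertex 6.77 12.42 8.52
    endloop
  endfacet
  facet normal 0.3924 0.9198 0.0000
    outer loop
      vertex 10.31 10.91 0.00
      vertex 6.77 12.42 8.52
      vertex 10.31 10.91 8.52
    endloop
  endfacet
  facet normal -0.2235 0.9747 0.0000
    outer loop
      vertex 6.77 12.42 0.00
      vertex 3.02 11.56 0.00
      vertex 3.02 11.56 8.52
    endloop
  endfacet
  facet normal -0.2235 0.9747 0.0000
    outer loop
      vertex 6.77 12.42 0.00
      vertex 3.02 11.56 8.52
      vertex 6.77 12.42 8.52
    endloop
  endfacet
  facet normal -0.7548 0.6559 0.0000
    outer loop
      vertex 3.02 11.56 0.00
      vertex 0.50 8.66 0.00
      vertex 0.50 8.66 8.52
    endloop
  endfacet
  facet normal -0.7548 0.6559 0.0000
    outer loop
      vertex 3.02 11.56 0.00
      vertex 0.50 8.66 8.52
      vertex 3.02 11.56 8.52
    endloop
  endfacet
  facet normal -0.9961 0.0884 0.0000
    outer loop
      vertex 0.50 8.66 0.00
      vertex 0.16 4.83 0.00
      vertex 0.16 4.83 8.52
    endloop
  endfacet
  facet normal -0.9961 0.0884 0.0000
    outer loop
      vertex 0.50 8.66 0.00
      vertex 0.16 4.83 8.52
      vertex 0.50 8.66 8.52
    endloop
  endfacet
  facet normal -0.8586 -0.5126 0.0000
    outer loop
      vertex 0.16 4.83 0.00
      vertex 2.13 1.53 0.00
      vertex 2.13 1.53 8.52
    endloop
  endfacet
  facet normal -0.8586 -0.5126 0.0000
    outer loop
      vertex 0.16 4.83 0.00
      vertex 2.13 1.53 8.52
      vertex 0.16 4.83 8.52
    endloop
  endfacet
  facet normal -0.3924 -0.9198 0.0000
    outer loop
      vertex 2.13 1.53 0.00
      vertex 5.67 0.02 0.00
      vertex 5.67 0.02 8.52
    endloop
  endfacet
  facet normal -0.3924 -0.9198 0.0000
    outer loop
      vertex 2.13 1.53 0.00
      vertex 5.67 0.02 8.52
      vertex 2.13 1.53 8.52
    endloop
  endfacet
  facet normal 0.2235 -0.9747 0.0000
    outer loop
      vertex 5.67 0.02 0.00
      vertex 9.42 0.88 0.00
      vertex 9.42 0.88 8.52
    endloop
  endfacet
  facet normal 0.2235 -0.9747 0.0000
    outer loop
      vertex 5.67 0.02 0.00
      vertex 9.42 0.88 8.52
      vertex 5.67 0.02 8.52
    endloop
  endfacet
  facet normal 0.7548 -0.6559 0.0000
    outer loop
      vertex 9.42 0.88 0.00
      vertex 11.94 3.78 0.00
      vertex 11.94 3.78 8.52
    endloop
  endfacet
  facet normal 0.7548 -0.6559 0.0000
    outer loop
      vertex 9.42 0.88 0.00
      vertex 11.94 3.78 8.52
      vertex 9.42 0.88 8.52
    endloop
  endfacet
  facet normal 0.9961 -0.0884 0.0000
    outer loop
      vertex 11.94 3.78 0.00
      vertex 12.28 7.61 0.00
      vertex 12.28 7.61 8.52
    endloop
  endfacet
  facet normal 0.9961 -0.0884 0.0000
    outer loop
      vertex 11.94 3.78 0.00
      vertex 12.28 7.61 8.52
      vertex 11.94 3.78 8.52
    endloop
  endfacet
endsolid part

The G0 Z moves step by Δz≈1.70 mm. Every layer's G1 loop is the same polygon, so the solid is a straight extrusion of it from z=0 to z≈8.52. Closing with flat bottom and top caps and triangulating gives 36 facets — a regular 10-sided prism (a cylinder approximated with 10 flat sides), circumscribed radius ≈ 6.22 mm, height ≈ 8.52 mm.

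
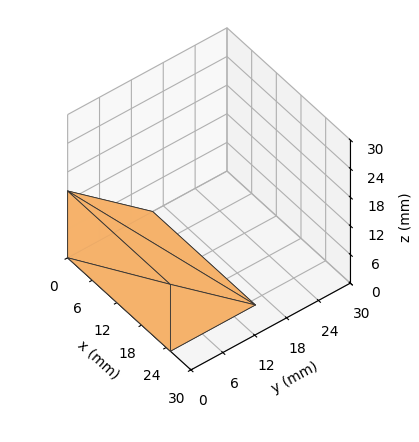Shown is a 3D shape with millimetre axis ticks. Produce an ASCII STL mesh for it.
Reading the render: the shape is a wedge (ramp): 25 × 16 mm base, rising to 14 mm along the y=0 edge and sloping linearly to z=0 at y=16 (dimensions read to the nearest mm from the axis ticks). For the STL, each face is triangulated and given an outward normal.

solid part
  facet normal 0.0000 0.0000 -1.0000
    outer loop
      vertex 25.0 16.0 0.0
      vertex 25.0 0.0 0.0
      vertex 0.0 0.0 0.0
    endloop
  endfacet
  facet normal 0.0000 0.0000 -1.0000
    outer loop
      vertex 0.0 16.0 0.0
      vertex 25.0 16.0 0.0
      vertex 0.0 0.0 0.0
    endloop
  endfacet
  facet normal 0.0000 -1.0000 0.0000
    outer loop
      vertex 0.0 0.0 0.0
      vertex 25.0 0.0 0.0
      vertex 25.0 0.0 14.0
    endloop
  endfacet
  facet normal 0.0000 -1.0000 0.0000
    outer loop
      vertex 0.0 0.0 0.0
      vertex 25.0 0.0 14.0
      vertex 0.0 0.0 14.0
    endloop
  endfacet
  facet normal 0.0000 0.6585 0.7526
    outer loop
      vertex 0.0 0.0 14.0
      vertex 25.0 0.0 14.0
      vertex 25.0 16.0 0.0
    endloop
  endfacet
  facet normal 0.0000 0.6585 0.7526
    outer loop
      vertex 0.0 0.0 14.0
      vertex 25.0 16.0 0.0
      vertex 0.0 16.0 0.0
    endloop
  endfacet
  facet normal -1.0000 0.0000 0.0000
    outer loop
      vertex 0.0 0.0 14.0
      vertex 0.0 16.0 0.0
      vertex 0.0 0.0 0.0
    endloop
  endfacet
  facet normal 1.0000 0.0000 0.0000
    outer loop
      vertex 25.0 0.0 0.0
      vertex 25.0 16.0 0.0
      vertex 25.0 0.0 14.0
    endloop
  endfacet
endsolid part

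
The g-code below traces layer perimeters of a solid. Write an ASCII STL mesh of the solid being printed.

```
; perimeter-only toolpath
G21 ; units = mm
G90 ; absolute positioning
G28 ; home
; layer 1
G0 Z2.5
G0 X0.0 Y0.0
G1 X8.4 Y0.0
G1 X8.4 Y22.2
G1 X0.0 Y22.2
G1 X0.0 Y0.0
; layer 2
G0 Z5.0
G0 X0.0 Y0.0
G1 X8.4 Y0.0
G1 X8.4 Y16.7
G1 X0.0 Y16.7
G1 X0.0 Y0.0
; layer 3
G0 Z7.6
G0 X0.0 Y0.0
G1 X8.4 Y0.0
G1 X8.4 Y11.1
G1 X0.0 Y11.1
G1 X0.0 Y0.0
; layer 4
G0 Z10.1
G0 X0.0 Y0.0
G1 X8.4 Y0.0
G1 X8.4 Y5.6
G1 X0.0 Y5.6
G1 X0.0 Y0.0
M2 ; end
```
solid part
  facet normal 0.0000 0.0000 -1.0000
    outer loop
      vertex 8.4 27.8 0.0
      vertex 8.4 0.0 0.0
      vertex 0.0 0.0 0.0
    endloop
  endfacet
  facet normal 0.0000 0.0000 -1.0000
    outer loop
      vertex 0.0 27.8 0.0
      vertex 8.4 27.8 0.0
      vertex 0.0 0.0 0.0
    endloop
  endfacet
  facet normal 0.0000 -1.0000 0.0000
    outer loop
      vertex 0.0 0.0 0.0
      vertex 8.4 0.0 0.0
      vertex 8.4 0.0 12.6
    endloop
  endfacet
  facet normal 0.0000 -1.0000 0.0000
    outer loop
      vertex 0.0 0.0 0.0
      vertex 8.4 0.0 12.6
      vertex 0.0 0.0 12.6
    endloop
  endfacet
  facet normal 0.0000 0.4128 0.9108
    outer loop
      vertex 0.0 0.0 12.6
      vertex 8.4 0.0 12.6
      vertex 8.4 27.8 0.0
    endloop
  endfacet
  facet normal 0.0000 0.4128 0.9108
    outer loop
      vertex 0.0 0.0 12.6
      vertex 8.4 27.8 0.0
      vertex 0.0 27.8 0.0
    endloop
  endfacet
  facet normal -1.0000 0.0000 0.0000
    outer loop
      vertex 0.0 0.0 12.6
      vertex 0.0 27.8 0.0
      vertex 0.0 0.0 0.0
    endloop
  endfacet
  facet normal 1.0000 0.0000 0.0000
    outer loop
      vertex 8.4 0.0 0.0
      vertex 8.4 27.8 0.0
      vertex 8.4 0.0 12.6
    endloop
  endfacet
endsolid part

The G0 Z moves step by Δz≈2.5 mm. The G1 loops shrink linearly with z, so the solid tapers from its base footprint up to z≈12.6. Closing with a flat bottom cap and the tapered top and triangulating gives 8 facets — a wedge (ramp): 8.4 × 27.8 mm base, rising to 12.6 mm along the y=0 edge and sloping linearly to z=0 at y=27.8.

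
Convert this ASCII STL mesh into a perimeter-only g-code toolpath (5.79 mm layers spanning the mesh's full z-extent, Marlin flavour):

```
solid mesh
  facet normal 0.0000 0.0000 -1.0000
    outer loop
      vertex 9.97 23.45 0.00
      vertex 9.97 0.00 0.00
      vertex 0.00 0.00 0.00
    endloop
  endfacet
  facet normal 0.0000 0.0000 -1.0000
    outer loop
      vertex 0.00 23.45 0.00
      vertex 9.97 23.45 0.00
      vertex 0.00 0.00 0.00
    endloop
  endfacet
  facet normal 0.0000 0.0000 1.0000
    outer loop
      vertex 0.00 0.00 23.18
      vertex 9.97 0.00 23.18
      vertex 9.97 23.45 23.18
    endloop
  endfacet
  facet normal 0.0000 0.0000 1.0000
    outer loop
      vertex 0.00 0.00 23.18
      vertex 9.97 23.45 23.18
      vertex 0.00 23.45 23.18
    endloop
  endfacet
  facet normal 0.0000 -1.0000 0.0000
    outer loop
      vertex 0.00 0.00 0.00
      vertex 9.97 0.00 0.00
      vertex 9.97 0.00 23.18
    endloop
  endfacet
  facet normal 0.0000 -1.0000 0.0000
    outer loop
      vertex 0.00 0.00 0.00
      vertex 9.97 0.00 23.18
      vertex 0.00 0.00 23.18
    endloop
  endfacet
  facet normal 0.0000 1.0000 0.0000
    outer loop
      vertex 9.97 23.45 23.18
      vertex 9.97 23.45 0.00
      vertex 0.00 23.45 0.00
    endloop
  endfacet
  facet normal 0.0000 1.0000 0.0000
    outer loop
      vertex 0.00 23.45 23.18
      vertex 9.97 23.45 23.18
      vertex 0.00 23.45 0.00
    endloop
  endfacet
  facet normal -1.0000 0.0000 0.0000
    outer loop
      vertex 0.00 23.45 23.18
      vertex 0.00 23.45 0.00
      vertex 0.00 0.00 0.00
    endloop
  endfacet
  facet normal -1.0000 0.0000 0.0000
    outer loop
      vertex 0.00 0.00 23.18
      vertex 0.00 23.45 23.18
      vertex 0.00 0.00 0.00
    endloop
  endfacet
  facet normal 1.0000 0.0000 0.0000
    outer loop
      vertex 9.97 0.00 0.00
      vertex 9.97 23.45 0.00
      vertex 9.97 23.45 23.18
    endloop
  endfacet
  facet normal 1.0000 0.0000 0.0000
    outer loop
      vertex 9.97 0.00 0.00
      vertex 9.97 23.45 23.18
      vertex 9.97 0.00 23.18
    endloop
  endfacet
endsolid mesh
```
; perimeter-only toolpath
G21 ; units = mm
G90 ; absolute positioning
G28 ; home
; layer 1
G0 Z5.79
G0 X0.00 Y0.00
G1 X9.97 Y0.00
G1 X9.97 Y23.45
G1 X0.00 Y23.45
G1 X0.00 Y0.00
; layer 2
G0 Z11.59
G0 X0.00 Y0.00
G1 X9.97 Y0.00
G1 X9.97 Y23.45
G1 X0.00 Y23.45
G1 X0.00 Y0.00
; layer 3
G0 Z17.38
G0 X0.00 Y0.00
G1 X9.97 Y0.00
G1 X9.97 Y23.45
G1 X0.00 Y23.45
G1 X0.00 Y0.00
; layer 4
G0 Z23.18
G0 X0.00 Y0.00
G1 X9.97 Y0.00
G1 X9.97 Y23.45
G1 X0.00 Y23.45
G1 X0.00 Y0.00
M2 ; end

The solid is a rectangular box, roughly 9.97 × 23.4 mm footprint and 23.2 mm tall. Slicing at Δz = 5.79 mm — 4 equal slices spanning the solid's height, so layer i sits at z = i·h/4 — gives 4 non-empty perimeters. Each is a 4-segment closed polygon; G0 lifts to the layer z and rapids to the start vertex, then G1 traces the edges.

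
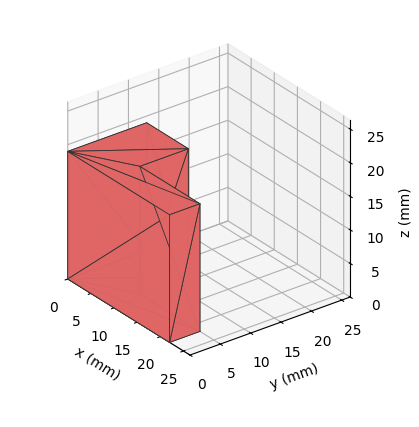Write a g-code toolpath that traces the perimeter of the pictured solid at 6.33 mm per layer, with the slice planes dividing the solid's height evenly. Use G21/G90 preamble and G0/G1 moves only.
Reading the render: the shape is an L-shaped prism: outer 22 × 13 mm, arm thicknesses ≈ 5 mm (horizontal) and 9 mm (vertical), extruded 19 mm in z (dimensions read to the nearest mm from the axis ticks). For the g-code, the solid's height is divided into equal slices at the stated Δz and each level perimeter traced with G1 moves after a G0 lift.

; perimeter-only toolpath
G21 ; units = mm
G90 ; absolute positioning
G28 ; home
; layer 1
G0 Z6.33
G0 X0.00 Y0.00
G1 X22.00 Y0.00
G1 X22.00 Y5.00
G1 X9.00 Y5.00
G1 X9.00 Y13.00
G1 X0.00 Y13.00
G1 X0.00 Y0.00
; layer 2
G0 Z12.67
G0 X0.00 Y0.00
G1 X22.00 Y0.00
G1 X22.00 Y5.00
G1 X9.00 Y5.00
G1 X9.00 Y13.00
G1 X0.00 Y13.00
G1 X0.00 Y0.00
; layer 3
G0 Z19.00
G0 X0.00 Y0.00
G1 X22.00 Y0.00
G1 X22.00 Y5.00
G1 X9.00 Y5.00
G1 X9.00 Y13.00
G1 X0.00 Y13.00
G1 X0.00 Y0.00
M2 ; end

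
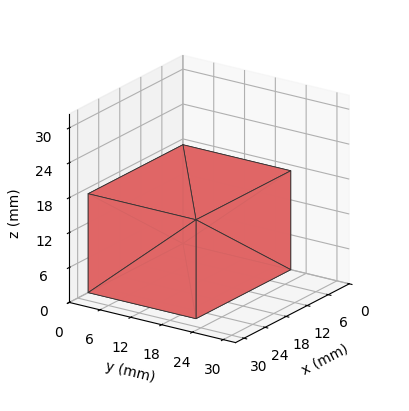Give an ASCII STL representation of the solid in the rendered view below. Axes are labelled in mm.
Reading the render: the shape is a rectangular box, roughly 27 × 21 mm footprint and 17 mm tall (dimensions read to the nearest mm from the axis ticks). For the STL, each face is triangulated and given an outward normal.

solid part
  facet normal 0.0000 0.0000 -1.0000
    outer loop
      vertex 27.0 21.0 0.0
      vertex 27.0 0.0 0.0
      vertex 0.0 0.0 0.0
    endloop
  endfacet
  facet normal 0.0000 0.0000 -1.0000
    outer loop
      vertex 0.0 21.0 0.0
      vertex 27.0 21.0 0.0
      vertex 0.0 0.0 0.0
    endloop
  endfacet
  facet normal 0.0000 0.0000 1.0000
    outer loop
      vertex 0.0 0.0 17.0
      vertex 27.0 0.0 17.0
      vertex 27.0 21.0 17.0
    endloop
  endfacet
  facet normal 0.0000 0.0000 1.0000
    outer loop
      vertex 0.0 0.0 17.0
      vertex 27.0 21.0 17.0
      vertex 0.0 21.0 17.0
    endloop
  endfacet
  facet normal 0.0000 -1.0000 0.0000
    outer loop
      vertex 0.0 0.0 0.0
      vertex 27.0 0.0 0.0
      vertex 27.0 0.0 17.0
    endloop
  endfacet
  facet normal 0.0000 -1.0000 0.0000
    outer loop
      vertex 0.0 0.0 0.0
      vertex 27.0 0.0 17.0
      vertex 0.0 0.0 17.0
    endloop
  endfacet
  facet normal 0.0000 1.0000 0.0000
    outer loop
      vertex 27.0 21.0 17.0
      vertex 27.0 21.0 0.0
      vertex 0.0 21.0 0.0
    endloop
  endfacet
  facet normal 0.0000 1.0000 0.0000
    outer loop
      vertex 0.0 21.0 17.0
      vertex 27.0 21.0 17.0
      vertex 0.0 21.0 0.0
    endloop
  endfacet
  facet normal -1.0000 0.0000 0.0000
    outer loop
      vertex 0.0 21.0 17.0
      vertex 0.0 21.0 0.0
      vertex 0.0 0.0 0.0
    endloop
  endfacet
  facet normal -1.0000 0.0000 0.0000
    outer loop
      vertex 0.0 0.0 17.0
      vertex 0.0 21.0 17.0
      vertex 0.0 0.0 0.0
    endloop
  endfacet
  facet normal 1.0000 0.0000 0.0000
    outer loop
      vertex 27.0 0.0 0.0
      vertex 27.0 21.0 0.0
      vertex 27.0 21.0 17.0
    endloop
  endfacet
  facet normal 1.0000 0.0000 0.0000
    outer loop
      vertex 27.0 0.0 0.0
      vertex 27.0 21.0 17.0
      vertex 27.0 0.0 17.0
    endloop
  endfacet
endsolid part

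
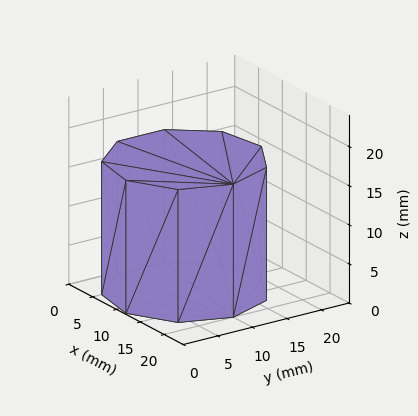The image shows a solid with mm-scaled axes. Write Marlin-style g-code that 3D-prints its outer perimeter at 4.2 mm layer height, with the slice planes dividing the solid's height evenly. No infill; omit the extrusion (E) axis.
Reading the render: the shape is a regular 9-sided prism (a cylinder approximated with 9 flat sides), circumscribed radius ≈ 10 mm, height ≈ 17 mm (dimensions read to the nearest mm from the axis ticks). For the g-code, the solid's height is divided into equal slices at the stated Δz and each level perimeter traced with G1 moves after a G0 lift.

; perimeter-only toolpath
G21 ; units = mm
G90 ; absolute positioning
G28 ; home
; layer 1
G0 Z4.2
G0 X20.0 Y10.0
G1 X17.7 Y16.4
G1 X11.7 Y19.8
G1 X5.0 Y18.7
G1 X0.6 Y13.4
G1 X0.6 Y6.6
G1 X5.0 Y1.3
G1 X11.7 Y0.2
G1 X17.7 Y3.6
G1 X20.0 Y10.0
; layer 2
G0 Z8.5
G0 X20.0 Y10.0
G1 X17.7 Y16.4
G1 X11.7 Y19.8
G1 X5.0 Y18.7
G1 X0.6 Y13.4
G1 X0.6 Y6.6
G1 X5.0 Y1.3
G1 X11.7 Y0.2
G1 X17.7 Y3.6
G1 X20.0 Y10.0
; layer 3
G0 Z12.8
G0 X20.0 Y10.0
G1 X17.7 Y16.4
G1 X11.7 Y19.8
G1 X5.0 Y18.7
G1 X0.6 Y13.4
G1 X0.6 Y6.6
G1 X5.0 Y1.3
G1 X11.7 Y0.2
G1 X17.7 Y3.6
G1 X20.0 Y10.0
; layer 4
G0 Z17.0
G0 X20.0 Y10.0
G1 X17.7 Y16.4
G1 X11.7 Y19.8
G1 X5.0 Y18.7
G1 X0.6 Y13.4
G1 X0.6 Y6.6
G1 X5.0 Y1.3
G1 X11.7 Y0.2
G1 X17.7 Y3.6
G1 X20.0 Y10.0
M2 ; end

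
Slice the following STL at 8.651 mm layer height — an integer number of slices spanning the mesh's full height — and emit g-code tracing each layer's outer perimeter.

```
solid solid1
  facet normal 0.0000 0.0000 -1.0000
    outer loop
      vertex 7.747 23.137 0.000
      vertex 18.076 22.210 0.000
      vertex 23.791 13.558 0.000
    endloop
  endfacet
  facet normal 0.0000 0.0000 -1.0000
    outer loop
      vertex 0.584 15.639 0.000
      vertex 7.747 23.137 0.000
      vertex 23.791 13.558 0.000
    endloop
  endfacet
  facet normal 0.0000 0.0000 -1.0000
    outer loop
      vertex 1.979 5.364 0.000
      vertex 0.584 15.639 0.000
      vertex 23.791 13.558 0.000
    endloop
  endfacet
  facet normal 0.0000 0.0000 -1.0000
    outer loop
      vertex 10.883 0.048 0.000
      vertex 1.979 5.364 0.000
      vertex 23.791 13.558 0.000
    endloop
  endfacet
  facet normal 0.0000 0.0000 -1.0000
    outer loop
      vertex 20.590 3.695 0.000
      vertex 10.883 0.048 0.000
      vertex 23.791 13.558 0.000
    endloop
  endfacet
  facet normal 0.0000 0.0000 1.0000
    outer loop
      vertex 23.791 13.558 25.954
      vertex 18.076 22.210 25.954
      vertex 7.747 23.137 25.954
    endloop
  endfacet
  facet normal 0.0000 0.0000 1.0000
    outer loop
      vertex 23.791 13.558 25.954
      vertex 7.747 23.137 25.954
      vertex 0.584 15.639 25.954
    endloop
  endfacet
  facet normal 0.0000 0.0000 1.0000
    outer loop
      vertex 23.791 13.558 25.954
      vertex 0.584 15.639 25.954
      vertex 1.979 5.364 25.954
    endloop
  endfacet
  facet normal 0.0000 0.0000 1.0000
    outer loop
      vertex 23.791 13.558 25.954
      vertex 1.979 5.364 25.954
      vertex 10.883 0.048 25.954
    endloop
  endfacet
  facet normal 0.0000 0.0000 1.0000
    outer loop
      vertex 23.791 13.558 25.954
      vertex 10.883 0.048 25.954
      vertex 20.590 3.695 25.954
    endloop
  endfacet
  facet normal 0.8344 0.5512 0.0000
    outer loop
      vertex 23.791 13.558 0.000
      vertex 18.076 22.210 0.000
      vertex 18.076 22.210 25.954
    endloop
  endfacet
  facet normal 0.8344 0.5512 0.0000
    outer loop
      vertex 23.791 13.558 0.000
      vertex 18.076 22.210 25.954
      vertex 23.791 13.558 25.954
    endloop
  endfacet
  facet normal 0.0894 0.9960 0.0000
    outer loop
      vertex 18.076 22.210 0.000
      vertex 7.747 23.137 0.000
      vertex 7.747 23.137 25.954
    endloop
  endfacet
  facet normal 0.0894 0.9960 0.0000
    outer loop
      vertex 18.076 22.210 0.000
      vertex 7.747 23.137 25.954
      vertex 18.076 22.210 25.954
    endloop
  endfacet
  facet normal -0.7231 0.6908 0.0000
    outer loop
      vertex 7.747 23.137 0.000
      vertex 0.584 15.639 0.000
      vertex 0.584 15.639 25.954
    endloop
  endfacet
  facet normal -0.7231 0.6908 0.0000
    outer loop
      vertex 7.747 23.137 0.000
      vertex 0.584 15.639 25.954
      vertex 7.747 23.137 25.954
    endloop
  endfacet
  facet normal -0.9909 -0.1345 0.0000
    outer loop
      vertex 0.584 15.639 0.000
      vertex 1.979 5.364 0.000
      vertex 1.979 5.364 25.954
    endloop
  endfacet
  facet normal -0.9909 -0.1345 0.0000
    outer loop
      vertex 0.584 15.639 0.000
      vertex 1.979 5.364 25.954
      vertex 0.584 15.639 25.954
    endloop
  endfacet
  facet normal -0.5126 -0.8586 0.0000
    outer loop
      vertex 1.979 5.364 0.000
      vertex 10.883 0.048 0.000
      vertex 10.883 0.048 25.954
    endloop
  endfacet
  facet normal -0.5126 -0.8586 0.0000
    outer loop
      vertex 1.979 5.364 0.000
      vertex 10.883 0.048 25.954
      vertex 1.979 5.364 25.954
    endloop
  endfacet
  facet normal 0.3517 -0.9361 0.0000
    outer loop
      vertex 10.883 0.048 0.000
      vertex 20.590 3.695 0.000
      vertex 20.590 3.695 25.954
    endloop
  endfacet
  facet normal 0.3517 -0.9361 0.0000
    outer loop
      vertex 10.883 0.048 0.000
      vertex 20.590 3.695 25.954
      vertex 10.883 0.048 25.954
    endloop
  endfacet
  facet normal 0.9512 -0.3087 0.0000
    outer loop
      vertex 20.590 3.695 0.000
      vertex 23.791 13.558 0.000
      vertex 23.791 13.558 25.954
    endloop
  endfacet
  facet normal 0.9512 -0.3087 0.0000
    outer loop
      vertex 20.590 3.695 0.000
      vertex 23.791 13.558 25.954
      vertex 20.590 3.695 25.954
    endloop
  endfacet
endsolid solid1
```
; perimeter-only toolpath
G21 ; units = mm
G90 ; absolute positioning
G28 ; home
; layer 1
G0 Z8.651
G0 X23.791 Y13.558
G1 X18.076 Y22.210
G1 X7.747 Y23.137
G1 X0.584 Y15.639
G1 X1.979 Y5.364
G1 X10.883 Y0.048
G1 X20.590 Y3.695
G1 X23.791 Y13.558
; layer 2
G0 Z17.303
G0 X23.791 Y13.558
G1 X18.076 Y22.210
G1 X7.747 Y23.137
G1 X0.584 Y15.639
G1 X1.979 Y5.364
G1 X10.883 Y0.048
G1 X20.590 Y3.695
G1 X23.791 Y13.558
; layer 3
G0 Z25.954
G0 X23.791 Y13.558
G1 X18.076 Y22.210
G1 X7.747 Y23.137
G1 X0.584 Y15.639
G1 X1.979 Y5.364
G1 X10.883 Y0.048
G1 X20.590 Y3.695
G1 X23.791 Y13.558
M2 ; end

The solid is a regular 7-sided prism (a cylinder approximated with 7 flat sides), circumscribed radius ≈ 11.9 mm, height ≈ 26 mm. Slicing at Δz = 8.651 mm — 3 equal slices spanning the solid's height, so layer i sits at z = i·h/3 — gives 3 non-empty perimeters. Each is a 7-segment closed polygon; G0 lifts to the layer z and rapids to the start vertex, then G1 traces the edges.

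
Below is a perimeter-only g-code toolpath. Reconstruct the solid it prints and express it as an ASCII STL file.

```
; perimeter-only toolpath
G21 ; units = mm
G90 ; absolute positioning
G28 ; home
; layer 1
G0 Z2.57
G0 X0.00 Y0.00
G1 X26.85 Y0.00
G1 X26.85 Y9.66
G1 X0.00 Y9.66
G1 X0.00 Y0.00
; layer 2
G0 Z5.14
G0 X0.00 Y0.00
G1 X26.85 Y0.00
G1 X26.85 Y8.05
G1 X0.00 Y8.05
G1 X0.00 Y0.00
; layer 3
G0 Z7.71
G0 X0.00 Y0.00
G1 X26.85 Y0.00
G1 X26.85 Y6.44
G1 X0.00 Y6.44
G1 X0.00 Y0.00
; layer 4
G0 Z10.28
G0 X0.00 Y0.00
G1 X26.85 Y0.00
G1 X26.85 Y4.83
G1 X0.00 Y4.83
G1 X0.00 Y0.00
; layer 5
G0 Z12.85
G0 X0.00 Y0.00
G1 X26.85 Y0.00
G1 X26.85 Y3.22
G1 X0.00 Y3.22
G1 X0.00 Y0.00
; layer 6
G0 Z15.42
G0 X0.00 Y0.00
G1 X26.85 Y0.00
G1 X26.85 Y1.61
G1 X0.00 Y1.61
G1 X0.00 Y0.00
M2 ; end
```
solid part
  facet normal 0.0000 0.0000 -1.0000
    outer loop
      vertex 26.85 11.27 0.00
      vertex 26.85 0.00 0.00
      vertex 0.00 0.00 0.00
    endloop
  endfacet
  facet normal 0.0000 0.0000 -1.0000
    outer loop
      vertex 0.00 11.27 0.00
      vertex 26.85 11.27 0.00
      vertex 0.00 0.00 0.00
    endloop
  endfacet
  facet normal 0.0000 -1.0000 0.0000
    outer loop
      vertex 0.00 0.00 0.00
      vertex 26.85 0.00 0.00
      vertex 26.85 0.00 17.99
    endloop
  endfacet
  facet normal 0.0000 -1.0000 0.0000
    outer loop
      vertex 0.00 0.00 0.00
      vertex 26.85 0.00 17.99
      vertex 0.00 0.00 17.99
    endloop
  endfacet
  facet normal 0.0000 0.8474 0.5309
    outer loop
      vertex 0.00 0.00 17.99
      vertex 26.85 0.00 17.99
      vertex 26.85 11.27 0.00
    endloop
  endfacet
  facet normal 0.0000 0.8474 0.5309
    outer loop
      vertex 0.00 0.00 17.99
      vertex 26.85 11.27 0.00
      vertex 0.00 11.27 0.00
    endloop
  endfacet
  facet normal -1.0000 0.0000 0.0000
    outer loop
      vertex 0.00 0.00 17.99
      vertex 0.00 11.27 0.00
      vertex 0.00 0.00 0.00
    endloop
  endfacet
  facet normal 1.0000 0.0000 0.0000
    outer loop
      vertex 26.85 0.00 0.00
      vertex 26.85 11.27 0.00
      vertex 26.85 0.00 17.99
    endloop
  endfacet
endsolid part

The G0 Z moves step by Δz≈2.57 mm. The G1 loops shrink linearly with z, so the solid tapers from its base footprint up to z≈18. Closing with a flat bottom cap and the tapered top and triangulating gives 8 facets — a wedge (ramp): 26.9 × 11.3 mm base, rising to 18 mm along the y=0 edge and sloping linearly to z=0 at y=11.3.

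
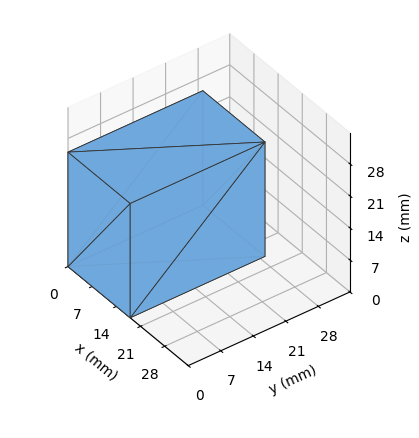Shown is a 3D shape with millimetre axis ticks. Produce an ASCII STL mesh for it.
Reading the render: the shape is a rectangular box, roughly 18 × 29 mm footprint and 25 mm tall (dimensions read to the nearest mm from the axis ticks). For the STL, each face is triangulated and given an outward normal.

solid part
  facet normal 0.0000 0.0000 -1.0000
    outer loop
      vertex 18.00 29.00 0.00
      vertex 18.00 0.00 0.00
      vertex 0.00 0.00 0.00
    endloop
  endfacet
  facet normal 0.0000 0.0000 -1.0000
    outer loop
      vertex 0.00 29.00 0.00
      vertex 18.00 29.00 0.00
      vertex 0.00 0.00 0.00
    endloop
  endfacet
  facet normal 0.0000 0.0000 1.0000
    outer loop
      vertex 0.00 0.00 25.00
      vertex 18.00 0.00 25.00
      vertex 18.00 29.00 25.00
    endloop
  endfacet
  facet normal 0.0000 0.0000 1.0000
    outer loop
      vertex 0.00 0.00 25.00
      vertex 18.00 29.00 25.00
      vertex 0.00 29.00 25.00
    endloop
  endfacet
  facet normal 0.0000 -1.0000 0.0000
    outer loop
      vertex 0.00 0.00 0.00
      vertex 18.00 0.00 0.00
      vertex 18.00 0.00 25.00
    endloop
  endfacet
  facet normal 0.0000 -1.0000 0.0000
    outer loop
      vertex 0.00 0.00 0.00
      vertex 18.00 0.00 25.00
      vertex 0.00 0.00 25.00
    endloop
  endfacet
  facet normal 0.0000 1.0000 0.0000
    outer loop
      vertex 18.00 29.00 25.00
      vertex 18.00 29.00 0.00
      vertex 0.00 29.00 0.00
    endloop
  endfacet
  facet normal 0.0000 1.0000 0.0000
    outer loop
      vertex 0.00 29.00 25.00
      vertex 18.00 29.00 25.00
      vertex 0.00 29.00 0.00
    endloop
  endfacet
  facet normal -1.0000 0.0000 0.0000
    outer loop
      vertex 0.00 29.00 25.00
      vertex 0.00 29.00 0.00
      vertex 0.00 0.00 0.00
    endloop
  endfacet
  facet normal -1.0000 0.0000 0.0000
    outer loop
      vertex 0.00 0.00 25.00
      vertex 0.00 29.00 25.00
      vertex 0.00 0.00 0.00
    endloop
  endfacet
  facet normal 1.0000 0.0000 0.0000
    outer loop
      vertex 18.00 0.00 0.00
      vertex 18.00 29.00 0.00
      vertex 18.00 29.00 25.00
    endloop
  endfacet
  facet normal 1.0000 0.0000 0.0000
    outer loop
      vertex 18.00 0.00 0.00
      vertex 18.00 29.00 25.00
      vertex 18.00 0.00 25.00
    endloop
  endfacet
endsolid part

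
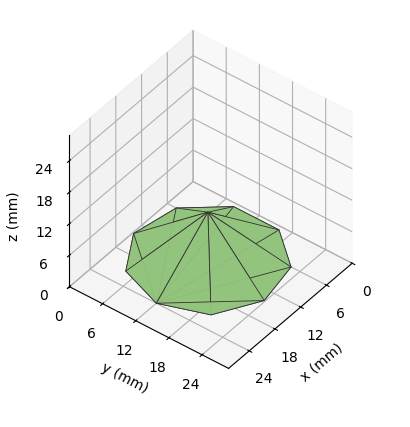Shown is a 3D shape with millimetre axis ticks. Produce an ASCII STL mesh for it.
Reading the render: the shape is a regular 9-sided pyramid, base circumscribed radius ≈ 12 mm, apex at z ≈ 9 mm (dimensions read to the nearest mm from the axis ticks). For the STL, each face is triangulated and given an outward normal.

solid part
  facet normal 0.0000 0.0000 -1.0000
    outer loop
      vertex 14.084 23.818 0.000
      vertex 21.193 19.713 0.000
      vertex 24.000 12.000 0.000
    endloop
  endfacet
  facet normal 0.0000 0.0000 -1.0000
    outer loop
      vertex 6.000 22.392 0.000
      vertex 14.084 23.818 0.000
      vertex 24.000 12.000 0.000
    endloop
  endfacet
  facet normal 0.0000 0.0000 -1.0000
    outer loop
      vertex 0.724 16.104 0.000
      vertex 6.000 22.392 0.000
      vertex 24.000 12.000 0.000
    endloop
  endfacet
  facet normal 0.0000 0.0000 -1.0000
    outer loop
      vertex 0.724 7.896 0.000
      vertex 0.724 16.104 0.000
      vertex 24.000 12.000 0.000
    endloop
  endfacet
  facet normal 0.0000 0.0000 -1.0000
    outer loop
      vertex 6.000 1.608 0.000
      vertex 0.724 7.896 0.000
      vertex 24.000 12.000 0.000
    endloop
  endfacet
  facet normal 0.0000 0.0000 -1.0000
    outer loop
      vertex 14.084 0.182 0.000
      vertex 6.000 1.608 0.000
      vertex 24.000 12.000 0.000
    endloop
  endfacet
  facet normal 0.0000 0.0000 -1.0000
    outer loop
      vertex 21.193 4.287 0.000
      vertex 14.084 0.182 0.000
      vertex 24.000 12.000 0.000
    endloop
  endfacet
  facet normal 0.5862 0.2133 0.7816
    outer loop
      vertex 24.000 12.000 0.000
      vertex 21.193 19.713 0.000
      vertex 12.000 12.000 9.000
    endloop
  endfacet
  facet normal 0.3119 0.5402 0.7816
    outer loop
      vertex 21.193 19.713 0.000
      vertex 14.084 23.818 0.000
      vertex 12.000 12.000 9.000
    endloop
  endfacet
  facet normal -0.1084 0.6143 0.7816
    outer loop
      vertex 14.084 23.818 0.000
      vertex 6.000 22.392 0.000
      vertex 12.000 12.000 9.000
    endloop
  endfacet
  facet normal -0.4779 0.4010 0.7816
    outer loop
      vertex 6.000 22.392 0.000
      vertex 0.724 16.104 0.000
      vertex 12.000 12.000 9.000
    endloop
  endfacet
  facet normal -0.6238 0.0000 0.7816
    outer loop
      vertex 0.724 16.104 0.000
      vertex 0.724 7.896 0.000
      vertex 12.000 12.000 9.000
    endloop
  endfacet
  facet normal -0.4779 -0.4010 0.7816
    outer loop
      vertex 0.724 7.896 0.000
      vertex 6.000 1.608 0.000
      vertex 12.000 12.000 9.000
    endloop
  endfacet
  facet normal -0.1084 -0.6143 0.7816
    outer loop
      vertex 6.000 1.608 0.000
      vertex 14.084 0.182 0.000
      vertex 12.000 12.000 9.000
    endloop
  endfacet
  facet normal 0.3119 -0.5402 0.7816
    outer loop
      vertex 14.084 0.182 0.000
      vertex 21.193 4.287 0.000
      vertex 12.000 12.000 9.000
    endloop
  endfacet
  facet normal 0.5862 -0.2133 0.7816
    outer loop
      vertex 21.193 4.287 0.000
      vertex 24.000 12.000 0.000
      vertex 12.000 12.000 9.000
    endloop
  endfacet
endsolid part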